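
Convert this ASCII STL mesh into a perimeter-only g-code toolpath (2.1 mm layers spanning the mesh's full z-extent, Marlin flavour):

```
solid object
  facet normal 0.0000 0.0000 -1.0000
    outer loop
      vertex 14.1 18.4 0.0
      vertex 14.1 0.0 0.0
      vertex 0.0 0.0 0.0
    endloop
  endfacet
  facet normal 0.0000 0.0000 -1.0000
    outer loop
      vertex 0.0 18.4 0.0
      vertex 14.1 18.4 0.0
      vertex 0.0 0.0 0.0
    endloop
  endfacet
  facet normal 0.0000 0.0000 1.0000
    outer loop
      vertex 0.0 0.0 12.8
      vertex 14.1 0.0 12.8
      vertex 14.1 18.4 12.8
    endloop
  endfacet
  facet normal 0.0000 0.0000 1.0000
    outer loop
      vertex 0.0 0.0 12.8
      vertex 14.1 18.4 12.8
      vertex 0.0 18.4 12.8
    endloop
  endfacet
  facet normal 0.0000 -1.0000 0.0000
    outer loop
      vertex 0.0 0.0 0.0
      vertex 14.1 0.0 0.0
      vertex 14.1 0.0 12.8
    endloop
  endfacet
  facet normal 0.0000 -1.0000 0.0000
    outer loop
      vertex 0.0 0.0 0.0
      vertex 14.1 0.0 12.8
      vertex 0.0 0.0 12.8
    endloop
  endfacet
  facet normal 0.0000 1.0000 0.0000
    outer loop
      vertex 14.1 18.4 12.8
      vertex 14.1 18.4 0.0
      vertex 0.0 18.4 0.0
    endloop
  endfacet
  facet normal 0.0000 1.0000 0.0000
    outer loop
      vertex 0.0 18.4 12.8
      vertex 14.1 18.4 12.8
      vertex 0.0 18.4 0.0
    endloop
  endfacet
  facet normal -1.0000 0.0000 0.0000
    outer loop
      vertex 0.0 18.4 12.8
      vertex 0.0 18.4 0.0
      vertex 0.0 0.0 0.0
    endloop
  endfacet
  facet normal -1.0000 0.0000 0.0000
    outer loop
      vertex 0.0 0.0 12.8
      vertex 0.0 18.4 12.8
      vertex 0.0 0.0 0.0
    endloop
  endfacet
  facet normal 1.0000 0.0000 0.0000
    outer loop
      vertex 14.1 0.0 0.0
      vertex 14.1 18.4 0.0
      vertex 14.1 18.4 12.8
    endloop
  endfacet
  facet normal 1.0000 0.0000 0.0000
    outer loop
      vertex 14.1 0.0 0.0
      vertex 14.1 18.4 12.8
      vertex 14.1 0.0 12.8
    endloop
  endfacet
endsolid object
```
; perimeter-only toolpath
G21 ; units = mm
G90 ; absolute positioning
G28 ; home
; layer 1
G0 Z2.1
G0 X0.0 Y0.0
G1 X14.1 Y0.0
G1 X14.1 Y18.4
G1 X0.0 Y18.4
G1 X0.0 Y0.0
; layer 2
G0 Z4.3
G0 X0.0 Y0.0
G1 X14.1 Y0.0
G1 X14.1 Y18.4
G1 X0.0 Y18.4
G1 X0.0 Y0.0
; layer 3
G0 Z6.4
G0 X0.0 Y0.0
G1 X14.1 Y0.0
G1 X14.1 Y18.4
G1 X0.0 Y18.4
G1 X0.0 Y0.0
; layer 4
G0 Z8.5
G0 X0.0 Y0.0
G1 X14.1 Y0.0
G1 X14.1 Y18.4
G1 X0.0 Y18.4
G1 X0.0 Y0.0
; layer 5
G0 Z10.7
G0 X0.0 Y0.0
G1 X14.1 Y0.0
G1 X14.1 Y18.4
G1 X0.0 Y18.4
G1 X0.0 Y0.0
; layer 6
G0 Z12.8
G0 X0.0 Y0.0
G1 X14.1 Y0.0
G1 X14.1 Y18.4
G1 X0.0 Y18.4
G1 X0.0 Y0.0
M2 ; end

The solid is a rectangular box, roughly 14.1 × 18.4 mm footprint and 12.8 mm tall. Slicing at Δz = 2.1 mm — 6 equal slices spanning the solid's height, so layer i sits at z = i·h/6 — gives 6 non-empty perimeters. Each is a 4-segment closed polygon; G0 lifts to the layer z and rapids to the start vertex, then G1 traces the edges.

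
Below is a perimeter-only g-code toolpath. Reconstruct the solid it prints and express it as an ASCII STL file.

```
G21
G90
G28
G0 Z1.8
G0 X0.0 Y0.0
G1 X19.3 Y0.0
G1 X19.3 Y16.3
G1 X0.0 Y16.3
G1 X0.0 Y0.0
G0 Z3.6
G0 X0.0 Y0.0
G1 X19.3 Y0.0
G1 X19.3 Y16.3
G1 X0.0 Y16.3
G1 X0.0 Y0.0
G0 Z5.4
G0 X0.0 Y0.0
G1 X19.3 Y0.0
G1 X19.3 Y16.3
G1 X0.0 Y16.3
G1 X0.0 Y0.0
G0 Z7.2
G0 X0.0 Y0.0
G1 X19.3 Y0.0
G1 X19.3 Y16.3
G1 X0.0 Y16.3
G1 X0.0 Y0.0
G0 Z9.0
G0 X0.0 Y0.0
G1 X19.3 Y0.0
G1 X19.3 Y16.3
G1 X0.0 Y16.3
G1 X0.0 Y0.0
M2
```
solid part
  facet normal 0.0000 0.0000 -1.0000
    outer loop
      vertex 19.3 16.3 0.0
      vertex 19.3 0.0 0.0
      vertex 0.0 0.0 0.0
    endloop
  endfacet
  facet normal 0.0000 0.0000 -1.0000
    outer loop
      vertex 0.0 16.3 0.0
      vertex 19.3 16.3 0.0
      vertex 0.0 0.0 0.0
    endloop
  endfacet
  facet normal 0.0000 0.0000 1.0000
    outer loop
      vertex 0.0 0.0 9.0
      vertex 19.3 0.0 9.0
      vertex 19.3 16.3 9.0
    endloop
  endfacet
  facet normal 0.0000 0.0000 1.0000
    outer loop
      vertex 0.0 0.0 9.0
      vertex 19.3 16.3 9.0
      vertex 0.0 16.3 9.0
    endloop
  endfacet
  facet normal 0.0000 -1.0000 0.0000
    outer loop
      vertex 0.0 0.0 0.0
      vertex 19.3 0.0 0.0
      vertex 19.3 0.0 9.0
    endloop
  endfacet
  facet normal 0.0000 -1.0000 0.0000
    outer loop
      vertex 0.0 0.0 0.0
      vertex 19.3 0.0 9.0
      vertex 0.0 0.0 9.0
    endloop
  endfacet
  facet normal 0.0000 1.0000 0.0000
    outer loop
      vertex 19.3 16.3 9.0
      vertex 19.3 16.3 0.0
      vertex 0.0 16.3 0.0
    endloop
  endfacet
  facet normal 0.0000 1.0000 0.0000
    outer loop
      vertex 0.0 16.3 9.0
      vertex 19.3 16.3 9.0
      vertex 0.0 16.3 0.0
    endloop
  endfacet
  facet normal -1.0000 0.0000 0.0000
    outer loop
      vertex 0.0 16.3 9.0
      vertex 0.0 16.3 0.0
      vertex 0.0 0.0 0.0
    endloop
  endfacet
  facet normal -1.0000 0.0000 0.0000
    outer loop
      vertex 0.0 0.0 9.0
      vertex 0.0 16.3 9.0
      vertex 0.0 0.0 0.0
    endloop
  endfacet
  facet normal 1.0000 0.0000 0.0000
    outer loop
      vertex 19.3 0.0 0.0
      vertex 19.3 16.3 0.0
      vertex 19.3 16.3 9.0
    endloop
  endfacet
  facet normal 1.0000 0.0000 0.0000
    outer loop
      vertex 19.3 0.0 0.0
      vertex 19.3 16.3 9.0
      vertex 19.3 0.0 9.0
    endloop
  endfacet
endsolid part

The G0 Z moves step by Δz≈1.8 mm. Every layer's G1 loop is the same polygon, so the solid is a straight extrusion of it from z=0 to z≈9. Closing with flat bottom and top caps and triangulating gives 12 facets — a rectangular box, roughly 19.3 × 16.3 mm footprint and 9 mm tall.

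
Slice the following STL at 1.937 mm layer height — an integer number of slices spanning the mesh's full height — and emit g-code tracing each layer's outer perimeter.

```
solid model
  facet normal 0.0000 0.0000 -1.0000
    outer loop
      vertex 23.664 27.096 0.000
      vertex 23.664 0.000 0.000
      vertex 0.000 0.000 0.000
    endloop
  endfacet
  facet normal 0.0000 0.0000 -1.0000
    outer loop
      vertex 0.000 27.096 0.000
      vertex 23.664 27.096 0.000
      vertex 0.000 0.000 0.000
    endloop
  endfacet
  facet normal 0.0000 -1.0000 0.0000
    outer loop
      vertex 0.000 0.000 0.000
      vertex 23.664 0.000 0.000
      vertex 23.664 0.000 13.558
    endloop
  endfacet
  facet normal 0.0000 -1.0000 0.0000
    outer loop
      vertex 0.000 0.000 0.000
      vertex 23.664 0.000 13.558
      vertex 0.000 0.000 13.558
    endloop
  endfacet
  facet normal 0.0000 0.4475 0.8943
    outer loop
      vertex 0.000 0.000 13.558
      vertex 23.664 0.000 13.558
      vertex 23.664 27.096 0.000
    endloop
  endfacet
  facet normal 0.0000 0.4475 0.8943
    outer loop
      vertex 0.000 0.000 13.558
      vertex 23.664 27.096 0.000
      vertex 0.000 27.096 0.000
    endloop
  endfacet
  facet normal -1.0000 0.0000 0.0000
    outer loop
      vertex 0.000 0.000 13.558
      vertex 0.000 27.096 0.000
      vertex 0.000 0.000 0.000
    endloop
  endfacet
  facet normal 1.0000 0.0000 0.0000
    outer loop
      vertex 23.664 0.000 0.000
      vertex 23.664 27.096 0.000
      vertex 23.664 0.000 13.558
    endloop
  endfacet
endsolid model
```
; perimeter-only toolpath
G21 ; units = mm
G90 ; absolute positioning
G28 ; home
; layer 1
G0 Z1.937
G0 X0.000 Y0.000
G1 X23.664 Y0.000
G1 X23.664 Y23.225
G1 X0.000 Y23.225
G1 X0.000 Y0.000
; layer 2
G0 Z3.874
G0 X0.000 Y0.000
G1 X23.664 Y0.000
G1 X23.664 Y19.354
G1 X0.000 Y19.354
G1 X0.000 Y0.000
; layer 3
G0 Z5.811
G0 X0.000 Y0.000
G1 X23.664 Y0.000
G1 X23.664 Y15.483
G1 X0.000 Y15.483
G1 X0.000 Y0.000
; layer 4
G0 Z7.747
G0 X0.000 Y0.000
G1 X23.664 Y0.000
G1 X23.664 Y11.613
G1 X0.000 Y11.613
G1 X0.000 Y0.000
; layer 5
G0 Z9.684
G0 X0.000 Y0.000
G1 X23.664 Y0.000
G1 X23.664 Y7.742
G1 X0.000 Y7.742
G1 X0.000 Y0.000
; layer 6
G0 Z11.621
G0 X0.000 Y0.000
G1 X23.664 Y0.000
G1 X23.664 Y3.871
G1 X0.000 Y3.871
G1 X0.000 Y0.000
M2 ; end

The solid is a wedge (ramp): 23.7 × 27.1 mm base, rising to 13.6 mm along the y=0 edge and sloping linearly to z=0 at y=27.1. Slicing at Δz = 1.937 mm — 7 equal slices spanning the solid's height, so layer i sits at z = i·h/7 — gives 6 non-empty perimeters. Each is a 4-segment closed polygon; G0 lifts to the layer z and rapids to the start vertex, then G1 traces the edges. The cross-section shrinks linearly with z (the slice at the apex is degenerate and omitted).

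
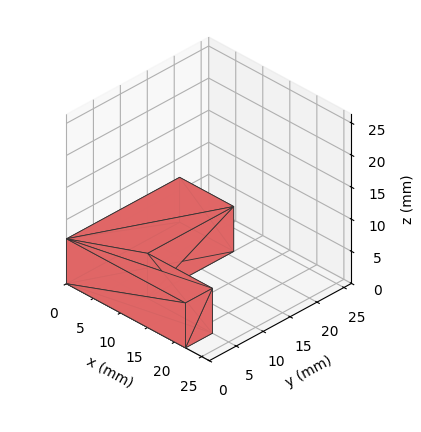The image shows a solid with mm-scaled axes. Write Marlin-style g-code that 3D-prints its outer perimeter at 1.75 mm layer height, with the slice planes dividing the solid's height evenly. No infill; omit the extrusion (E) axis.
Reading the render: the shape is an L-shaped prism: outer 22 × 21 mm, arm thicknesses ≈ 5 mm (horizontal) and 10 mm (vertical), extruded 7 mm in z (dimensions read to the nearest mm from the axis ticks). For the g-code, the solid's height is divided into equal slices at the stated Δz and each level perimeter traced with G1 moves after a G0 lift.

; perimeter-only toolpath
G21 ; units = mm
G90 ; absolute positioning
G28 ; home
; layer 1
G0 Z1.75
G0 X0.00 Y0.00
G1 X22.00 Y0.00
G1 X22.00 Y5.00
G1 X10.00 Y5.00
G1 X10.00 Y21.00
G1 X0.00 Y21.00
G1 X0.00 Y0.00
; layer 2
G0 Z3.50
G0 X0.00 Y0.00
G1 X22.00 Y0.00
G1 X22.00 Y5.00
G1 X10.00 Y5.00
G1 X10.00 Y21.00
G1 X0.00 Y21.00
G1 X0.00 Y0.00
; layer 3
G0 Z5.25
G0 X0.00 Y0.00
G1 X22.00 Y0.00
G1 X22.00 Y5.00
G1 X10.00 Y5.00
G1 X10.00 Y21.00
G1 X0.00 Y21.00
G1 X0.00 Y0.00
; layer 4
G0 Z7.00
G0 X0.00 Y0.00
G1 X22.00 Y0.00
G1 X22.00 Y5.00
G1 X10.00 Y5.00
G1 X10.00 Y21.00
G1 X0.00 Y21.00
G1 X0.00 Y0.00
M2 ; end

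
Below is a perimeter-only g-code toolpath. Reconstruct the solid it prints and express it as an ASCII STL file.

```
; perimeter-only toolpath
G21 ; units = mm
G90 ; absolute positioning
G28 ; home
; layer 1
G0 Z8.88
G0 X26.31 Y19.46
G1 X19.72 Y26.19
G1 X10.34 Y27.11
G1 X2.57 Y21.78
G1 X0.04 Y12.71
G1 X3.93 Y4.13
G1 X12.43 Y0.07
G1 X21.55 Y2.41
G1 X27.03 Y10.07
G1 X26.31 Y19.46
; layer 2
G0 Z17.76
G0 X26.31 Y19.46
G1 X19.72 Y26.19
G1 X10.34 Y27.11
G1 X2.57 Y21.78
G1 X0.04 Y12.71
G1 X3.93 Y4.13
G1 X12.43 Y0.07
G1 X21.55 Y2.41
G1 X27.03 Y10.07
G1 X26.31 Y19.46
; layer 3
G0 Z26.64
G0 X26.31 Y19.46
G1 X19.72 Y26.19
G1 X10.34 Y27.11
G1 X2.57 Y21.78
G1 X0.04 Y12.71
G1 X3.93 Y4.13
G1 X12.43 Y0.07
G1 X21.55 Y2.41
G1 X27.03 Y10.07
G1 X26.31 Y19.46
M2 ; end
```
solid part
  facet normal 0.0000 0.0000 -1.0000
    outer loop
      vertex 10.34 27.11 0.00
      vertex 19.72 26.19 0.00
      vertex 26.31 19.46 0.00
    endloop
  endfacet
  facet normal 0.0000 0.0000 -1.0000
    outer loop
      vertex 2.57 21.78 0.00
      vertex 10.34 27.11 0.00
      vertex 26.31 19.46 0.00
    endloop
  endfacet
  facet normal 0.0000 0.0000 -1.0000
    outer loop
      vertex 0.04 12.71 0.00
      vertex 2.57 21.78 0.00
      vertex 26.31 19.46 0.00
    endloop
  endfacet
  facet normal 0.0000 0.0000 -1.0000
    outer loop
      vertex 3.93 4.13 0.00
      vertex 0.04 12.71 0.00
      vertex 26.31 19.46 0.00
    endloop
  endfacet
  facet normal 0.0000 0.0000 -1.0000
    outer loop
      vertex 12.43 0.07 0.00
      vertex 3.93 4.13 0.00
      vertex 26.31 19.46 0.00
    endloop
  endfacet
  facet normal 0.0000 0.0000 -1.0000
    outer loop
      vertex 21.55 2.41 0.00
      vertex 12.43 0.07 0.00
      vertex 26.31 19.46 0.00
    endloop
  endfacet
  facet normal 0.0000 0.0000 -1.0000
    outer loop
      vertex 27.03 10.07 0.00
      vertex 21.55 2.41 0.00
      vertex 26.31 19.46 0.00
    endloop
  endfacet
  facet normal 0.0000 0.0000 1.0000
    outer loop
      vertex 26.31 19.46 26.64
      vertex 19.72 26.19 26.64
      vertex 10.34 27.11 26.64
    endloop
  endfacet
  facet normal 0.0000 0.0000 1.0000
    outer loop
      vertex 26.31 19.46 26.64
      vertex 10.34 27.11 26.64
      vertex 2.57 21.78 26.64
    endloop
  endfacet
  facet normal 0.0000 0.0000 1.0000
    outer loop
      vertex 26.31 19.46 26.64
      vertex 2.57 21.78 26.64
      vertex 0.04 12.71 26.64
    endloop
  endfacet
  facet normal 0.0000 0.0000 1.0000
    outer loop
      vertex 26.31 19.46 26.64
      vertex 0.04 12.71 26.64
      vertex 3.93 4.13 26.64
    endloop
  endfacet
  facet normal 0.0000 0.0000 1.0000
    outer loop
      vertex 26.31 19.46 26.64
      vertex 3.93 4.13 26.64
      vertex 12.43 0.07 26.64
    endloop
  endfacet
  facet normal 0.0000 0.0000 1.0000
    outer loop
      vertex 26.31 19.46 26.64
      vertex 12.43 0.07 26.64
      vertex 21.55 2.41 26.64
    endloop
  endfacet
  facet normal 0.0000 0.0000 1.0000
    outer loop
      vertex 26.31 19.46 26.64
      vertex 21.55 2.41 26.64
      vertex 27.03 10.07 26.64
    endloop
  endfacet
  facet normal 0.7145 0.6996 0.0000
    outer loop
      vertex 26.31 19.46 0.00
      vertex 19.72 26.19 0.00
      vertex 19.72 26.19 26.64
    endloop
  endfacet
  facet normal 0.7145 0.6996 0.0000
    outer loop
      vertex 26.31 19.46 0.00
      vertex 19.72 26.19 26.64
      vertex 26.31 19.46 26.64
    endloop
  endfacet
  facet normal 0.0976 0.9952 0.0000
    outer loop
      vertex 19.72 26.19 0.00
      vertex 10.34 27.11 0.00
      vertex 10.34 27.11 26.64
    endloop
  endfacet
  facet normal 0.0976 0.9952 0.0000
    outer loop
      vertex 19.72 26.19 0.00
      vertex 10.34 27.11 26.64
      vertex 19.72 26.19 26.64
    endloop
  endfacet
  facet normal -0.5657 0.8246 0.0000
    outer loop
      vertex 10.34 27.11 0.00
      vertex 2.57 21.78 0.00
      vertex 2.57 21.78 26.64
    endloop
  endfacet
  facet normal -0.5657 0.8246 0.0000
    outer loop
      vertex 10.34 27.11 0.00
      vertex 2.57 21.78 26.64
      vertex 10.34 27.11 26.64
    endloop
  endfacet
  facet normal -0.9632 0.2687 0.0000
    outer loop
      vertex 2.57 21.78 0.00
      vertex 0.04 12.71 0.00
      vertex 0.04 12.71 26.64
    endloop
  endfacet
  facet normal -0.9632 0.2687 0.0000
    outer loop
      vertex 2.57 21.78 0.00
      vertex 0.04 12.71 26.64
      vertex 2.57 21.78 26.64
    endloop
  endfacet
  facet normal -0.9108 -0.4129 0.0000
    outer loop
      vertex 0.04 12.71 0.00
      vertex 3.93 4.13 0.00
      vertex 3.93 4.13 26.64
    endloop
  endfacet
  facet normal -0.9108 -0.4129 0.0000
    outer loop
      vertex 0.04 12.71 0.00
      vertex 3.93 4.13 26.64
      vertex 0.04 12.71 26.64
    endloop
  endfacet
  facet normal -0.4310 -0.9023 0.0000
    outer loop
      vertex 3.93 4.13 0.00
      vertex 12.43 0.07 0.00
      vertex 12.43 0.07 26.64
    endloop
  endfacet
  facet normal -0.4310 -0.9023 0.0000
    outer loop
      vertex 3.93 4.13 0.00
      vertex 12.43 0.07 26.64
      vertex 3.93 4.13 26.64
    endloop
  endfacet
  facet normal 0.2485 -0.9686 0.0000
    outer loop
      vertex 12.43 0.07 0.00
      vertex 21.55 2.41 0.00
      vertex 21.55 2.41 26.64
    endloop
  endfacet
  facet normal 0.2485 -0.9686 0.0000
    outer loop
      vertex 12.43 0.07 0.00
      vertex 21.55 2.41 26.64
      vertex 12.43 0.07 26.64
    endloop
  endfacet
  facet normal 0.8133 -0.5818 0.0000
    outer loop
      vertex 21.55 2.41 0.00
      vertex 27.03 10.07 0.00
      vertex 27.03 10.07 26.64
    endloop
  endfacet
  facet normal 0.8133 -0.5818 0.0000
    outer loop
      vertex 21.55 2.41 0.00
      vertex 27.03 10.07 26.64
      vertex 21.55 2.41 26.64
    endloop
  endfacet
  facet normal 0.9971 0.0765 0.0000
    outer loop
      vertex 27.03 10.07 0.00
      vertex 26.31 19.46 0.00
      vertex 26.31 19.46 26.64
    endloop
  endfacet
  facet normal 0.9971 0.0765 0.0000
    outer loop
      vertex 27.03 10.07 0.00
      vertex 26.31 19.46 26.64
      vertex 27.03 10.07 26.64
    endloop
  endfacet
endsolid part

The G0 Z moves step by Δz≈8.88 mm. Every layer's G1 loop is the same polygon, so the solid is a straight extrusion of it from z=0 to z≈26.6. Closing with flat bottom and top caps and triangulating gives 32 facets — a regular 9-sided prism (a cylinder approximated with 9 flat sides), circumscribed radius ≈ 13.8 mm, height ≈ 26.6 mm.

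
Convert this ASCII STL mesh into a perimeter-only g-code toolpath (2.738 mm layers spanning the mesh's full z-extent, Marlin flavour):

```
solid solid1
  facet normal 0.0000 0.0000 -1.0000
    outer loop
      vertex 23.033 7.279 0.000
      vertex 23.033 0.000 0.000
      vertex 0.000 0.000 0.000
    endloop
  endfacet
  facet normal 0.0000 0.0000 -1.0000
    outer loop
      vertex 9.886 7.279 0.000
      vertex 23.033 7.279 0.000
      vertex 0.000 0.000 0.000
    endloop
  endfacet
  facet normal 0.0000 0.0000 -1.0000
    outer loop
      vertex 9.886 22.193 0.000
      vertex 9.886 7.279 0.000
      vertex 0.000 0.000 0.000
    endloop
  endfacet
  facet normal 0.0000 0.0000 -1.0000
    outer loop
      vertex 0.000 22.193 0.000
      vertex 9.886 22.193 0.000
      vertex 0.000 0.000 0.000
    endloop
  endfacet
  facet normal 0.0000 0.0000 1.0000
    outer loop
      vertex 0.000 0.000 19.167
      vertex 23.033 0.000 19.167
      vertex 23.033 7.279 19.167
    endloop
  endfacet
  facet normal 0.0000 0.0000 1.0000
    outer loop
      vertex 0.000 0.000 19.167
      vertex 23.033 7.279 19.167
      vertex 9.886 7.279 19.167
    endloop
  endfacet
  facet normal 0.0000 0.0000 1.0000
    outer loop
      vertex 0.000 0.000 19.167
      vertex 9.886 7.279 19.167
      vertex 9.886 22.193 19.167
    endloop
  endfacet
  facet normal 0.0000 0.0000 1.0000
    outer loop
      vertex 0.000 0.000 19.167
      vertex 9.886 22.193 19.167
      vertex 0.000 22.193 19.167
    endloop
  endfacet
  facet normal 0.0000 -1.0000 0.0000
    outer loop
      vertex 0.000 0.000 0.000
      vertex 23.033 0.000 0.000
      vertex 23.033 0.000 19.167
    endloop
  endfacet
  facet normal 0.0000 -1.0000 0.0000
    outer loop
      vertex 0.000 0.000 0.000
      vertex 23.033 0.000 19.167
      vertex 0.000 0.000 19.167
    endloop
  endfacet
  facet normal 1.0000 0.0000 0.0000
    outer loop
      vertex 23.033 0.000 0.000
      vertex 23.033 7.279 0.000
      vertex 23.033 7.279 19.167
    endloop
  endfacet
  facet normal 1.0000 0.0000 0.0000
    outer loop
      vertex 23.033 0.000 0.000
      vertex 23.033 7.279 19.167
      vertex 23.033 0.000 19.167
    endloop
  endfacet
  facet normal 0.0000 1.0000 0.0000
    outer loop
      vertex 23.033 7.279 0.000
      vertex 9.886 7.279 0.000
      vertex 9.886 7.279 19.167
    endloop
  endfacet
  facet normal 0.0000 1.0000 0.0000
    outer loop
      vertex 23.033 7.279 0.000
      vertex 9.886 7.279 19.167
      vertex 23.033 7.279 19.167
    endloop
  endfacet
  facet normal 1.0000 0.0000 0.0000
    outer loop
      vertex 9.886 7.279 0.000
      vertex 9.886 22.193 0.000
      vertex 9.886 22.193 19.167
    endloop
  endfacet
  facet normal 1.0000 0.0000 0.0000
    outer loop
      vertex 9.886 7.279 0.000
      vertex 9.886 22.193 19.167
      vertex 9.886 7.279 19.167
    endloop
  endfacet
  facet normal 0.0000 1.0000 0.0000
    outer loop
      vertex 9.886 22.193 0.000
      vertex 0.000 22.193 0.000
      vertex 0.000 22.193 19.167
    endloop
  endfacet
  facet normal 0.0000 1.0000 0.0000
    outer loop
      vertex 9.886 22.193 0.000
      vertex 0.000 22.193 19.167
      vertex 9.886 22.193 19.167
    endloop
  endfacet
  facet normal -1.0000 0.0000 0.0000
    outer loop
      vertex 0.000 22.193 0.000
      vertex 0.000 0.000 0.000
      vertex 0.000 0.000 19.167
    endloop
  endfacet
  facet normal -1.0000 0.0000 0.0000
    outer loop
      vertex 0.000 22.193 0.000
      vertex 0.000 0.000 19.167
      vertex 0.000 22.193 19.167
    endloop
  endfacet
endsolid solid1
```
; perimeter-only toolpath
G21 ; units = mm
G90 ; absolute positioning
G28 ; home
; layer 1
G0 Z2.738
G0 X0.000 Y0.000
G1 X23.033 Y0.000
G1 X23.033 Y7.279
G1 X9.886 Y7.279
G1 X9.886 Y22.193
G1 X0.000 Y22.193
G1 X0.000 Y0.000
; layer 2
G0 Z5.476
G0 X0.000 Y0.000
G1 X23.033 Y0.000
G1 X23.033 Y7.279
G1 X9.886 Y7.279
G1 X9.886 Y22.193
G1 X0.000 Y22.193
G1 X0.000 Y0.000
; layer 3
G0 Z8.214
G0 X0.000 Y0.000
G1 X23.033 Y0.000
G1 X23.033 Y7.279
G1 X9.886 Y7.279
G1 X9.886 Y22.193
G1 X0.000 Y22.193
G1 X0.000 Y0.000
; layer 4
G0 Z10.953
G0 X0.000 Y0.000
G1 X23.033 Y0.000
G1 X23.033 Y7.279
G1 X9.886 Y7.279
G1 X9.886 Y22.193
G1 X0.000 Y22.193
G1 X0.000 Y0.000
; layer 5
G0 Z13.691
G0 X0.000 Y0.000
G1 X23.033 Y0.000
G1 X23.033 Y7.279
G1 X9.886 Y7.279
G1 X9.886 Y22.193
G1 X0.000 Y22.193
G1 X0.000 Y0.000
; layer 6
G0 Z16.429
G0 X0.000 Y0.000
G1 X23.033 Y0.000
G1 X23.033 Y7.279
G1 X9.886 Y7.279
G1 X9.886 Y22.193
G1 X0.000 Y22.193
G1 X0.000 Y0.000
; layer 7
G0 Z19.167
G0 X0.000 Y0.000
G1 X23.033 Y0.000
G1 X23.033 Y7.279
G1 X9.886 Y7.279
G1 X9.886 Y22.193
G1 X0.000 Y22.193
G1 X0.000 Y0.000
M2 ; end

The solid is an L-shaped prism: outer 23 × 22.2 mm, arm thicknesses ≈ 7.28 mm (horizontal) and 9.89 mm (vertical), extruded 19.2 mm in z. Slicing at Δz = 2.738 mm — 7 equal slices spanning the solid's height, so layer i sits at z = i·h/7 — gives 7 non-empty perimeters. Each is a 6-segment closed polygon; G0 lifts to the layer z and rapids to the start vertex, then G1 traces the edges.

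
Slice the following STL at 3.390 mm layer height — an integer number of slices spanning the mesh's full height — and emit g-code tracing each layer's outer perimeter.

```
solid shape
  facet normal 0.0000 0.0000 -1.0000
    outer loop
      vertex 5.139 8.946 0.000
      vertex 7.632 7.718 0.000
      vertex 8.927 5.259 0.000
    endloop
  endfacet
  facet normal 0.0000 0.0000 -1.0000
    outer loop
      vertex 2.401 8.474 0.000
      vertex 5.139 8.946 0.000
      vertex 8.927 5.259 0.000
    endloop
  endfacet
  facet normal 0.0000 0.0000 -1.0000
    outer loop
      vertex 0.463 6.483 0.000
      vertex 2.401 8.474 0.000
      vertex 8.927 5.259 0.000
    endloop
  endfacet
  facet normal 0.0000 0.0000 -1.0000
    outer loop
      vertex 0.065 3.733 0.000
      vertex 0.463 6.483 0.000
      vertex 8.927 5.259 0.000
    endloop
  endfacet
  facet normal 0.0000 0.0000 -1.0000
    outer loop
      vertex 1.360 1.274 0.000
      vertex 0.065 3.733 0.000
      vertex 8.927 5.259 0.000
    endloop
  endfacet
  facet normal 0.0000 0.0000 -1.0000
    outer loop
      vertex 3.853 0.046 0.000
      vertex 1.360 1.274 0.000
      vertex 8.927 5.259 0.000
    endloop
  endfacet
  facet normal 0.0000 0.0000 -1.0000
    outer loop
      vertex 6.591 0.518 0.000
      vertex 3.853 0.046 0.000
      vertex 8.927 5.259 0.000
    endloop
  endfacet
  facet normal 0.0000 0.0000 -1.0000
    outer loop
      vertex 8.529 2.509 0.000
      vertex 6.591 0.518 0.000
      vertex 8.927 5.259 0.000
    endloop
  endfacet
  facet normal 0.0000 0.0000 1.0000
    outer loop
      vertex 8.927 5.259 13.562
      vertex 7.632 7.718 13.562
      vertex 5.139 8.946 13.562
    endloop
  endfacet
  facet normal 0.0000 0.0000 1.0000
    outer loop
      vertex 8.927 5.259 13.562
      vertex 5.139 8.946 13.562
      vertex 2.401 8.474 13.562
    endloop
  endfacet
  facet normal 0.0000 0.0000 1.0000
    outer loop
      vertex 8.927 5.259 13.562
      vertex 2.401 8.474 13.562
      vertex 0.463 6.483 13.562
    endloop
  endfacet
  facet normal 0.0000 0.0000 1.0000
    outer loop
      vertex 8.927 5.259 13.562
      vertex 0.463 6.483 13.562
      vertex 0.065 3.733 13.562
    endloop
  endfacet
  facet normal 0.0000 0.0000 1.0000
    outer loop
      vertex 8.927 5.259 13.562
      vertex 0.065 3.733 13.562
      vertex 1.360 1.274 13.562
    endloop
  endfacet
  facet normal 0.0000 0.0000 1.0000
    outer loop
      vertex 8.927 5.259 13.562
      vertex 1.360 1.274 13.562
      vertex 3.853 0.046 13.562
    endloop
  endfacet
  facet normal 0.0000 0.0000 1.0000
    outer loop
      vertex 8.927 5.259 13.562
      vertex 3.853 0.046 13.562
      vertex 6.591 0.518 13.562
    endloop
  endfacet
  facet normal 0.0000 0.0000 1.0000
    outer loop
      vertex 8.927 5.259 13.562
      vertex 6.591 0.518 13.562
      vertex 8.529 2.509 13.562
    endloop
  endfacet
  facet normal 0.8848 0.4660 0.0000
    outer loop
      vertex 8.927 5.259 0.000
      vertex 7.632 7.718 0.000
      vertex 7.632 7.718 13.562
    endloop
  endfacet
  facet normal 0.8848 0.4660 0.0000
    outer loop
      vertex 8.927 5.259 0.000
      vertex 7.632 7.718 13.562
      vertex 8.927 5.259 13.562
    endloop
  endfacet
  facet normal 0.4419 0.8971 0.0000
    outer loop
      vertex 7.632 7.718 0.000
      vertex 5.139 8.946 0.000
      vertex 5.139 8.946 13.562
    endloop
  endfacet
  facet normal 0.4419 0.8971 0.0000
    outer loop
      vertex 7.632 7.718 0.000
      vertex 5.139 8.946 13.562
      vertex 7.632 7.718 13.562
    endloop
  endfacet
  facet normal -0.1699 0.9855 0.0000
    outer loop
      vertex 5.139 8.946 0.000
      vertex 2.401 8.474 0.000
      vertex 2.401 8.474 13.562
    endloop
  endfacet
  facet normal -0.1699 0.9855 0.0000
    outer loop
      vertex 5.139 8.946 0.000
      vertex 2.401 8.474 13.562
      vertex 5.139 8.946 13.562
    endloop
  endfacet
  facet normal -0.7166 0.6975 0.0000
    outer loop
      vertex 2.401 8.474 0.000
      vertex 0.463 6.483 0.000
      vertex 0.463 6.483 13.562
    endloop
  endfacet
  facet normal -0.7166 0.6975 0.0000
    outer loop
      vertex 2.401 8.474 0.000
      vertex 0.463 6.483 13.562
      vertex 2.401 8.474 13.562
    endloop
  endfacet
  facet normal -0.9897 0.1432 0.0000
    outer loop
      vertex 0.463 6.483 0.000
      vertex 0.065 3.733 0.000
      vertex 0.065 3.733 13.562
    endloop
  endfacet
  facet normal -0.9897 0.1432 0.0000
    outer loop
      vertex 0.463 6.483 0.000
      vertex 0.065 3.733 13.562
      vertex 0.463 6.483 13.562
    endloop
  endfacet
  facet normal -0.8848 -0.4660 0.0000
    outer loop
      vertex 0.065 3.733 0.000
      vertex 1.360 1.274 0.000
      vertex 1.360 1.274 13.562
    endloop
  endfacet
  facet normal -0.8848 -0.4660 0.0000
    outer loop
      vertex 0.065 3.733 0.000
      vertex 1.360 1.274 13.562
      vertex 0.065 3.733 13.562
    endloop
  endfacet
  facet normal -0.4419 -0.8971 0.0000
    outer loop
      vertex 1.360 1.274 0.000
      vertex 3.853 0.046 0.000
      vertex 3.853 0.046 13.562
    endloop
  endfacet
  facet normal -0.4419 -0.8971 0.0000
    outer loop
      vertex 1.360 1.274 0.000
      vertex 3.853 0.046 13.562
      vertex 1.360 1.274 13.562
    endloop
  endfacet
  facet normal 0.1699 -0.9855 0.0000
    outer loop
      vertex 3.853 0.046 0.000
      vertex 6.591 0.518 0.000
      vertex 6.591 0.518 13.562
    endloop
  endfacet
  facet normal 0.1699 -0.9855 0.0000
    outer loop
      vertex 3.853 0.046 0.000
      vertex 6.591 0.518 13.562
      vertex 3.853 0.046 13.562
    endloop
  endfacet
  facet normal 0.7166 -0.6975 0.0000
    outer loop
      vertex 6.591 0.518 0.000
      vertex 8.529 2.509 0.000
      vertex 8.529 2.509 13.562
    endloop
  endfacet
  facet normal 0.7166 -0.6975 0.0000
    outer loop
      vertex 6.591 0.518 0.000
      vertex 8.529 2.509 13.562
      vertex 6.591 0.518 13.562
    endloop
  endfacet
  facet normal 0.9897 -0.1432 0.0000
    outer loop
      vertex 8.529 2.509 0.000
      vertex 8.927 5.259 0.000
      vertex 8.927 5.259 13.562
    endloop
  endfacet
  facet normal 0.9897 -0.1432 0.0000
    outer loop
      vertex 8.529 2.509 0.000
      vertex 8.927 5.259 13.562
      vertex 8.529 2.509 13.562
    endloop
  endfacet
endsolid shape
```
; perimeter-only toolpath
G21 ; units = mm
G90 ; absolute positioning
G28 ; home
; layer 1
G0 Z3.390
G0 X8.927 Y5.259
G1 X7.632 Y7.718
G1 X5.139 Y8.946
G1 X2.401 Y8.474
G1 X0.463 Y6.483
G1 X0.065 Y3.733
G1 X1.360 Y1.274
G1 X3.853 Y0.046
G1 X6.591 Y0.518
G1 X8.529 Y2.509
G1 X8.927 Y5.259
; layer 2
G0 Z6.781
G0 X8.927 Y5.259
G1 X7.632 Y7.718
G1 X5.139 Y8.946
G1 X2.401 Y8.474
G1 X0.463 Y6.483
G1 X0.065 Y3.733
G1 X1.360 Y1.274
G1 X3.853 Y0.046
G1 X6.591 Y0.518
G1 X8.529 Y2.509
G1 X8.927 Y5.259
; layer 3
G0 Z10.171
G0 X8.927 Y5.259
G1 X7.632 Y7.718
G1 X5.139 Y8.946
G1 X2.401 Y8.474
G1 X0.463 Y6.483
G1 X0.065 Y3.733
G1 X1.360 Y1.274
G1 X3.853 Y0.046
G1 X6.591 Y0.518
G1 X8.529 Y2.509
G1 X8.927 Y5.259
; layer 4
G0 Z13.562
G0 X8.927 Y5.259
G1 X7.632 Y7.718
G1 X5.139 Y8.946
G1 X2.401 Y8.474
G1 X0.463 Y6.483
G1 X0.065 Y3.733
G1 X1.360 Y1.274
G1 X3.853 Y0.046
G1 X6.591 Y0.518
G1 X8.529 Y2.509
G1 X8.927 Y5.259
M2 ; end

The solid is a regular 10-sided prism (a cylinder approximated with 10 flat sides), circumscribed radius ≈ 4.5 mm, height ≈ 13.6 mm. Slicing at Δz = 3.390 mm — 4 equal slices spanning the solid's height, so layer i sits at z = i·h/4 — gives 4 non-empty perimeters. Each is a 10-segment closed polygon; G0 lifts to the layer z and rapids to the start vertex, then G1 traces the edges.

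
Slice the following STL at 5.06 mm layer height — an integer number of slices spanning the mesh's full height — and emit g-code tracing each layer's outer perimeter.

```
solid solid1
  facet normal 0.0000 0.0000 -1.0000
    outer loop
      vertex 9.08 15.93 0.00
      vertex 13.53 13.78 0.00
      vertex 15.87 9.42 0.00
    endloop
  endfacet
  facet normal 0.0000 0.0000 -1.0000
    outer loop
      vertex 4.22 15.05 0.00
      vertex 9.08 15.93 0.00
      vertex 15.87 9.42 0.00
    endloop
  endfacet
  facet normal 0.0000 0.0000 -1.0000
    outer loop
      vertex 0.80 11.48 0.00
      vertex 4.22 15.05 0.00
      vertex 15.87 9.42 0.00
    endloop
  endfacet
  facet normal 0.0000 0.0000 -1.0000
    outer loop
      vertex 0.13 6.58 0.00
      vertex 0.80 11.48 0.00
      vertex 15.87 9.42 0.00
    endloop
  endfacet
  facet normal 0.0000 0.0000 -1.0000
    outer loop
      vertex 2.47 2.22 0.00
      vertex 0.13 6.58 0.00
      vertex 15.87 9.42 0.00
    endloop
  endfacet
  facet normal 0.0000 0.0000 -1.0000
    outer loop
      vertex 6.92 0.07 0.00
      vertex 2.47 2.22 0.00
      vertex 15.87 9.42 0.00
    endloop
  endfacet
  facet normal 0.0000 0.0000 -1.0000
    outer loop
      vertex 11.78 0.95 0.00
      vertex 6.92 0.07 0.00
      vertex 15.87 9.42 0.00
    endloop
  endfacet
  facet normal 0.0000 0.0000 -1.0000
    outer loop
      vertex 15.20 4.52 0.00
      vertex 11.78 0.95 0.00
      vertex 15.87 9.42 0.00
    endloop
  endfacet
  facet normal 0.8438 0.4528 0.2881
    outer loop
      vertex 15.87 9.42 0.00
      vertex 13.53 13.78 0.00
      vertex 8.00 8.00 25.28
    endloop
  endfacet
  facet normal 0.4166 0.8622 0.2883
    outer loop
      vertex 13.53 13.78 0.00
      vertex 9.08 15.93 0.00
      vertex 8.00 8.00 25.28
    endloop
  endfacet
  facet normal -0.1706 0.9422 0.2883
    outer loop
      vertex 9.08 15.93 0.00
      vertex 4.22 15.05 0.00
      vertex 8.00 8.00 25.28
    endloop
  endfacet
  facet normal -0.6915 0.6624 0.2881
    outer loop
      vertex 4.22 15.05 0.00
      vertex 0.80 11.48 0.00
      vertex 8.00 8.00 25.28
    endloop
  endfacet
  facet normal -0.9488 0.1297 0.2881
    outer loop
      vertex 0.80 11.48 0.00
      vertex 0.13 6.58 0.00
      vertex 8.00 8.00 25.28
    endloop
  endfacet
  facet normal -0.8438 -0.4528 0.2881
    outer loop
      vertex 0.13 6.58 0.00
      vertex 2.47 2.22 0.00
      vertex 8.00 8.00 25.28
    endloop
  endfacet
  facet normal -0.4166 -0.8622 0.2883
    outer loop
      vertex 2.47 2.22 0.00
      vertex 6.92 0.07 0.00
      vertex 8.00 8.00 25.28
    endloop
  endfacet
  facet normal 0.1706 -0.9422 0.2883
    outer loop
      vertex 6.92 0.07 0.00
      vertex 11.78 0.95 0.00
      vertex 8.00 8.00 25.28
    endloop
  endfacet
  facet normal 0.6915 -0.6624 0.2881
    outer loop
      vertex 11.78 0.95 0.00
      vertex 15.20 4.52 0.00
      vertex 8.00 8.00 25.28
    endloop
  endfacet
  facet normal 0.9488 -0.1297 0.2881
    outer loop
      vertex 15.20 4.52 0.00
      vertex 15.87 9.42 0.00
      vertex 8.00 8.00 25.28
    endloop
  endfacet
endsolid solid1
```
; perimeter-only toolpath
G21 ; units = mm
G90 ; absolute positioning
G28 ; home
; layer 1
G0 Z5.06
G0 X14.30 Y9.14
G1 X12.42 Y12.62
G1 X8.86 Y14.34
G1 X4.98 Y13.64
G1 X2.24 Y10.78
G1 X1.70 Y6.86
G1 X3.58 Y3.38
G1 X7.14 Y1.66
G1 X11.02 Y2.36
G1 X13.76 Y5.22
G1 X14.30 Y9.14
; layer 2
G0 Z10.11
G0 X12.72 Y8.85
G1 X11.32 Y11.47
G1 X8.65 Y12.76
G1 X5.73 Y12.23
G1 X3.68 Y10.09
G1 X3.28 Y7.15
G1 X4.68 Y4.53
G1 X7.35 Y3.24
G1 X10.27 Y3.77
G1 X12.32 Y5.91
G1 X12.72 Y8.85
; layer 3
G0 Z15.17
G0 X11.15 Y8.57
G1 X10.21 Y10.31
G1 X8.43 Y11.17
G1 X6.49 Y10.82
G1 X5.12 Y9.39
G1 X4.85 Y7.43
G1 X5.79 Y5.69
G1 X7.57 Y4.83
G1 X9.51 Y5.18
G1 X10.88 Y6.61
G1 X11.15 Y8.57
; layer 4
G0 Z20.22
G0 X9.57 Y8.28
G1 X9.11 Y9.16
G1 X8.22 Y9.59
G1 X7.24 Y9.41
G1 X6.56 Y8.70
G1 X6.43 Y7.72
G1 X6.89 Y6.84
G1 X7.78 Y6.41
G1 X8.76 Y6.59
G1 X9.44 Y7.30
G1 X9.57 Y8.28
M2 ; end

The solid is a regular 10-sided pyramid, base circumscribed radius ≈ 8 mm, apex at z ≈ 25.3 mm. Slicing at Δz = 5.06 mm — 5 equal slices spanning the solid's height, so layer i sits at z = i·h/5 — gives 4 non-empty perimeters. Each is a 10-segment closed polygon; G0 lifts to the layer z and rapids to the start vertex, then G1 traces the edges. The cross-section shrinks linearly with z (the slice at the apex is degenerate and omitted).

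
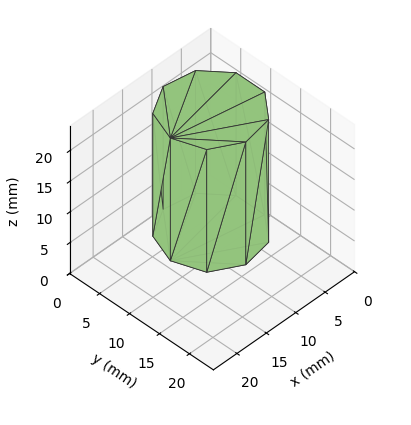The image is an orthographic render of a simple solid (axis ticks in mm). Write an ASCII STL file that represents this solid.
Reading the render: the shape is a regular 9-sided prism (a cylinder approximated with 9 flat sides), circumscribed radius ≈ 7 mm, height ≈ 20 mm (dimensions read to the nearest mm from the axis ticks). For the STL, each face is triangulated and given an outward normal.

solid part
  facet normal 0.0000 0.0000 -1.0000
    outer loop
      vertex 8.2 13.9 0.0
      vertex 12.4 11.5 0.0
      vertex 14.0 7.0 0.0
    endloop
  endfacet
  facet normal 0.0000 0.0000 -1.0000
    outer loop
      vertex 3.5 13.1 0.0
      vertex 8.2 13.9 0.0
      vertex 14.0 7.0 0.0
    endloop
  endfacet
  facet normal 0.0000 0.0000 -1.0000
    outer loop
      vertex 0.4 9.4 0.0
      vertex 3.5 13.1 0.0
      vertex 14.0 7.0 0.0
    endloop
  endfacet
  facet normal 0.0000 0.0000 -1.0000
    outer loop
      vertex 0.4 4.6 0.0
      vertex 0.4 9.4 0.0
      vertex 14.0 7.0 0.0
    endloop
  endfacet
  facet normal 0.0000 0.0000 -1.0000
    outer loop
      vertex 3.5 0.9 0.0
      vertex 0.4 4.6 0.0
      vertex 14.0 7.0 0.0
    endloop
  endfacet
  facet normal 0.0000 0.0000 -1.0000
    outer loop
      vertex 8.2 0.1 0.0
      vertex 3.5 0.9 0.0
      vertex 14.0 7.0 0.0
    endloop
  endfacet
  facet normal 0.0000 0.0000 -1.0000
    outer loop
      vertex 12.4 2.5 0.0
      vertex 8.2 0.1 0.0
      vertex 14.0 7.0 0.0
    endloop
  endfacet
  facet normal 0.0000 0.0000 1.0000
    outer loop
      vertex 14.0 7.0 20.0
      vertex 12.4 11.5 20.0
      vertex 8.2 13.9 20.0
    endloop
  endfacet
  facet normal 0.0000 0.0000 1.0000
    outer loop
      vertex 14.0 7.0 20.0
      vertex 8.2 13.9 20.0
      vertex 3.5 13.1 20.0
    endloop
  endfacet
  facet normal 0.0000 0.0000 1.0000
    outer loop
      vertex 14.0 7.0 20.0
      vertex 3.5 13.1 20.0
      vertex 0.4 9.4 20.0
    endloop
  endfacet
  facet normal 0.0000 0.0000 1.0000
    outer loop
      vertex 14.0 7.0 20.0
      vertex 0.4 9.4 20.0
      vertex 0.4 4.6 20.0
    endloop
  endfacet
  facet normal 0.0000 0.0000 1.0000
    outer loop
      vertex 14.0 7.0 20.0
      vertex 0.4 4.6 20.0
      vertex 3.5 0.9 20.0
    endloop
  endfacet
  facet normal 0.0000 0.0000 1.0000
    outer loop
      vertex 14.0 7.0 20.0
      vertex 3.5 0.9 20.0
      vertex 8.2 0.1 20.0
    endloop
  endfacet
  facet normal 0.0000 0.0000 1.0000
    outer loop
      vertex 14.0 7.0 20.0
      vertex 8.2 0.1 20.0
      vertex 12.4 2.5 20.0
    endloop
  endfacet
  facet normal 0.9422 0.3350 0.0000
    outer loop
      vertex 14.0 7.0 0.0
      vertex 12.4 11.5 0.0
      vertex 12.4 11.5 20.0
    endloop
  endfacet
  facet normal 0.9422 0.3350 0.0000
    outer loop
      vertex 14.0 7.0 0.0
      vertex 12.4 11.5 20.0
      vertex 14.0 7.0 20.0
    endloop
  endfacet
  facet normal 0.4961 0.8682 0.0000
    outer loop
      vertex 12.4 11.5 0.0
      vertex 8.2 13.9 0.0
      vertex 8.2 13.9 20.0
    endloop
  endfacet
  facet normal 0.4961 0.8682 0.0000
    outer loop
      vertex 12.4 11.5 0.0
      vertex 8.2 13.9 20.0
      vertex 12.4 11.5 20.0
    endloop
  endfacet
  facet normal -0.1678 0.9858 0.0000
    outer loop
      vertex 8.2 13.9 0.0
      vertex 3.5 13.1 0.0
      vertex 3.5 13.1 20.0
    endloop
  endfacet
  facet normal -0.1678 0.9858 0.0000
    outer loop
      vertex 8.2 13.9 0.0
      vertex 3.5 13.1 20.0
      vertex 8.2 13.9 20.0
    endloop
  endfacet
  facet normal -0.7665 0.6422 0.0000
    outer loop
      vertex 3.5 13.1 0.0
      vertex 0.4 9.4 0.0
      vertex 0.4 9.4 20.0
    endloop
  endfacet
  facet normal -0.7665 0.6422 0.0000
    outer loop
      vertex 3.5 13.1 0.0
      vertex 0.4 9.4 20.0
      vertex 3.5 13.1 20.0
    endloop
  endfacet
  facet normal -1.0000 0.0000 0.0000
    outer loop
      vertex 0.4 9.4 0.0
      vertex 0.4 4.6 0.0
      vertex 0.4 4.6 20.0
    endloop
  endfacet
  facet normal -1.0000 0.0000 0.0000
    outer loop
      vertex 0.4 9.4 0.0
      vertex 0.4 4.6 20.0
      vertex 0.4 9.4 20.0
    endloop
  endfacet
  facet normal -0.7665 -0.6422 0.0000
    outer loop
      vertex 0.4 4.6 0.0
      vertex 3.5 0.9 0.0
      vertex 3.5 0.9 20.0
    endloop
  endfacet
  facet normal -0.7665 -0.6422 0.0000
    outer loop
      vertex 0.4 4.6 0.0
      vertex 3.5 0.9 20.0
      vertex 0.4 4.6 20.0
    endloop
  endfacet
  facet normal -0.1678 -0.9858 0.0000
    outer loop
      vertex 3.5 0.9 0.0
      vertex 8.2 0.1 0.0
      vertex 8.2 0.1 20.0
    endloop
  endfacet
  facet normal -0.1678 -0.9858 0.0000
    outer loop
      vertex 3.5 0.9 0.0
      vertex 8.2 0.1 20.0
      vertex 3.5 0.9 20.0
    endloop
  endfacet
  facet normal 0.4961 -0.8682 0.0000
    outer loop
      vertex 8.2 0.1 0.0
      vertex 12.4 2.5 0.0
      vertex 12.4 2.5 20.0
    endloop
  endfacet
  facet normal 0.4961 -0.8682 0.0000
    outer loop
      vertex 8.2 0.1 0.0
      vertex 12.4 2.5 20.0
      vertex 8.2 0.1 20.0
    endloop
  endfacet
  facet normal 0.9422 -0.3350 0.0000
    outer loop
      vertex 12.4 2.5 0.0
      vertex 14.0 7.0 0.0
      vertex 14.0 7.0 20.0
    endloop
  endfacet
  facet normal 0.9422 -0.3350 0.0000
    outer loop
      vertex 12.4 2.5 0.0
      vertex 14.0 7.0 20.0
      vertex 12.4 2.5 20.0
    endloop
  endfacet
endsolid part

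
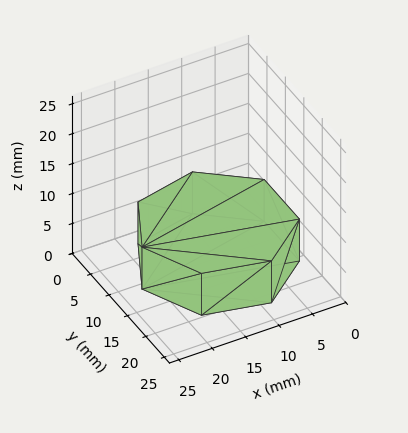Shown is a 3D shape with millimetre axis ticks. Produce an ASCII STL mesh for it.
Reading the render: the shape is a regular 7-sided prism (a cylinder approximated with 7 flat sides), circumscribed radius ≈ 11 mm, height ≈ 7 mm (dimensions read to the nearest mm from the axis ticks). For the STL, each face is triangulated and given an outward normal.

solid part
  facet normal 0.0000 0.0000 -1.0000
    outer loop
      vertex 8.552 21.724 0.000
      vertex 17.858 19.600 0.000
      vertex 22.000 11.000 0.000
    endloop
  endfacet
  facet normal 0.0000 0.0000 -1.0000
    outer loop
      vertex 1.089 15.773 0.000
      vertex 8.552 21.724 0.000
      vertex 22.000 11.000 0.000
    endloop
  endfacet
  facet normal 0.0000 0.0000 -1.0000
    outer loop
      vertex 1.089 6.227 0.000
      vertex 1.089 15.773 0.000
      vertex 22.000 11.000 0.000
    endloop
  endfacet
  facet normal 0.0000 0.0000 -1.0000
    outer loop
      vertex 8.552 0.276 0.000
      vertex 1.089 6.227 0.000
      vertex 22.000 11.000 0.000
    endloop
  endfacet
  facet normal 0.0000 0.0000 -1.0000
    outer loop
      vertex 17.858 2.400 0.000
      vertex 8.552 0.276 0.000
      vertex 22.000 11.000 0.000
    endloop
  endfacet
  facet normal 0.0000 0.0000 1.0000
    outer loop
      vertex 22.000 11.000 7.000
      vertex 17.858 19.600 7.000
      vertex 8.552 21.724 7.000
    endloop
  endfacet
  facet normal 0.0000 0.0000 1.0000
    outer loop
      vertex 22.000 11.000 7.000
      vertex 8.552 21.724 7.000
      vertex 1.089 15.773 7.000
    endloop
  endfacet
  facet normal 0.0000 0.0000 1.0000
    outer loop
      vertex 22.000 11.000 7.000
      vertex 1.089 15.773 7.000
      vertex 1.089 6.227 7.000
    endloop
  endfacet
  facet normal 0.0000 0.0000 1.0000
    outer loop
      vertex 22.000 11.000 7.000
      vertex 1.089 6.227 7.000
      vertex 8.552 0.276 7.000
    endloop
  endfacet
  facet normal 0.0000 0.0000 1.0000
    outer loop
      vertex 22.000 11.000 7.000
      vertex 8.552 0.276 7.000
      vertex 17.858 2.400 7.000
    endloop
  endfacet
  facet normal 0.9010 0.4339 0.0000
    outer loop
      vertex 22.000 11.000 0.000
      vertex 17.858 19.600 0.000
      vertex 17.858 19.600 7.000
    endloop
  endfacet
  facet normal 0.9010 0.4339 0.0000
    outer loop
      vertex 22.000 11.000 0.000
      vertex 17.858 19.600 7.000
      vertex 22.000 11.000 7.000
    endloop
  endfacet
  facet normal 0.2225 0.9749 0.0000
    outer loop
      vertex 17.858 19.600 0.000
      vertex 8.552 21.724 0.000
      vertex 8.552 21.724 7.000
    endloop
  endfacet
  facet normal 0.2225 0.9749 0.0000
    outer loop
      vertex 17.858 19.600 0.000
      vertex 8.552 21.724 7.000
      vertex 17.858 19.600 7.000
    endloop
  endfacet
  facet normal -0.6235 0.7819 0.0000
    outer loop
      vertex 8.552 21.724 0.000
      vertex 1.089 15.773 0.000
      vertex 1.089 15.773 7.000
    endloop
  endfacet
  facet normal -0.6235 0.7819 0.0000
    outer loop
      vertex 8.552 21.724 0.000
      vertex 1.089 15.773 7.000
      vertex 8.552 21.724 7.000
    endloop
  endfacet
  facet normal -1.0000 0.0000 0.0000
    outer loop
      vertex 1.089 15.773 0.000
      vertex 1.089 6.227 0.000
      vertex 1.089 6.227 7.000
    endloop
  endfacet
  facet normal -1.0000 0.0000 0.0000
    outer loop
      vertex 1.089 15.773 0.000
      vertex 1.089 6.227 7.000
      vertex 1.089 15.773 7.000
    endloop
  endfacet
  facet normal -0.6235 -0.7819 0.0000
    outer loop
      vertex 1.089 6.227 0.000
      vertex 8.552 0.276 0.000
      vertex 8.552 0.276 7.000
    endloop
  endfacet
  facet normal -0.6235 -0.7819 0.0000
    outer loop
      vertex 1.089 6.227 0.000
      vertex 8.552 0.276 7.000
      vertex 1.089 6.227 7.000
    endloop
  endfacet
  facet normal 0.2225 -0.9749 0.0000
    outer loop
      vertex 8.552 0.276 0.000
      vertex 17.858 2.400 0.000
      vertex 17.858 2.400 7.000
    endloop
  endfacet
  facet normal 0.2225 -0.9749 0.0000
    outer loop
      vertex 8.552 0.276 0.000
      vertex 17.858 2.400 7.000
      vertex 8.552 0.276 7.000
    endloop
  endfacet
  facet normal 0.9010 -0.4339 0.0000
    outer loop
      vertex 17.858 2.400 0.000
      vertex 22.000 11.000 0.000
      vertex 22.000 11.000 7.000
    endloop
  endfacet
  facet normal 0.9010 -0.4339 0.0000
    outer loop
      vertex 17.858 2.400 0.000
      vertex 22.000 11.000 7.000
      vertex 17.858 2.400 7.000
    endloop
  endfacet
endsolid part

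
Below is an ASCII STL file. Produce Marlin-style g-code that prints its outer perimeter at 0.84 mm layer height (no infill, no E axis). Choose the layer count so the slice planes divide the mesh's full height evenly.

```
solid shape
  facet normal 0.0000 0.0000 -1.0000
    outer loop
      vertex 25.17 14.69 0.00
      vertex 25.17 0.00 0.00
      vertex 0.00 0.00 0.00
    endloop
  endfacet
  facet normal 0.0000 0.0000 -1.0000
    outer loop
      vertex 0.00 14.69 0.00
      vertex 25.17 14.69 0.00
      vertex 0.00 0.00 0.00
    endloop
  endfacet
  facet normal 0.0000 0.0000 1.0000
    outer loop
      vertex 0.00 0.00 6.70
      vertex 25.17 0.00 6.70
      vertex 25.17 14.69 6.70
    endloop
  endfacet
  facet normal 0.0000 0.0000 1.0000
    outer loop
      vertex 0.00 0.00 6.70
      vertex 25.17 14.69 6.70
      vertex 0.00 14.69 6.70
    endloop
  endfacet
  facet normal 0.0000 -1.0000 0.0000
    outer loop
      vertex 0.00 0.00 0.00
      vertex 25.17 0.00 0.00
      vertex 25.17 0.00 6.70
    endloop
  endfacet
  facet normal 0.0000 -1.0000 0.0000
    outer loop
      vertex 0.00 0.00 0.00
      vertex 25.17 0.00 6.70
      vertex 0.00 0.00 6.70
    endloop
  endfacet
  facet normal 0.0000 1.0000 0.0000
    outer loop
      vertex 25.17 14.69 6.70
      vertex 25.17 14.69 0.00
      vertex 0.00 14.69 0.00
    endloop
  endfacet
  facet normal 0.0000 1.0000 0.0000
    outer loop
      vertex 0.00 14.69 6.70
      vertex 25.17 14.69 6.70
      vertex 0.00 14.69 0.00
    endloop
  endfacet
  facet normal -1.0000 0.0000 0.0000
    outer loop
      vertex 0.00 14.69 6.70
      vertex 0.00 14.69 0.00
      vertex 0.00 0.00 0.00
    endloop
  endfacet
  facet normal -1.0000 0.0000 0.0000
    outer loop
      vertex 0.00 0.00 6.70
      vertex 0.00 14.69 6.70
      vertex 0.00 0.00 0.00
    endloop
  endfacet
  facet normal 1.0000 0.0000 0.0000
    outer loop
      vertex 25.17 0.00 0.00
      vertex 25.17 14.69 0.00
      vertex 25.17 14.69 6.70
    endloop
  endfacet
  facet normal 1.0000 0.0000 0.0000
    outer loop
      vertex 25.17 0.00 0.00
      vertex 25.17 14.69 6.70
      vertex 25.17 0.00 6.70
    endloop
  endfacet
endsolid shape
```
; perimeter-only toolpath
G21 ; units = mm
G90 ; absolute positioning
G28 ; home
; layer 1
G0 Z0.84
G0 X0.00 Y0.00
G1 X25.17 Y0.00
G1 X25.17 Y14.69
G1 X0.00 Y14.69
G1 X0.00 Y0.00
; layer 2
G0 Z1.68
G0 X0.00 Y0.00
G1 X25.17 Y0.00
G1 X25.17 Y14.69
G1 X0.00 Y14.69
G1 X0.00 Y0.00
; layer 3
G0 Z2.51
G0 X0.00 Y0.00
G1 X25.17 Y0.00
G1 X25.17 Y14.69
G1 X0.00 Y14.69
G1 X0.00 Y0.00
; layer 4
G0 Z3.35
G0 X0.00 Y0.00
G1 X25.17 Y0.00
G1 X25.17 Y14.69
G1 X0.00 Y14.69
G1 X0.00 Y0.00
; layer 5
G0 Z4.19
G0 X0.00 Y0.00
G1 X25.17 Y0.00
G1 X25.17 Y14.69
G1 X0.00 Y14.69
G1 X0.00 Y0.00
; layer 6
G0 Z5.03
G0 X0.00 Y0.00
G1 X25.17 Y0.00
G1 X25.17 Y14.69
G1 X0.00 Y14.69
G1 X0.00 Y0.00
; layer 7
G0 Z5.86
G0 X0.00 Y0.00
G1 X25.17 Y0.00
G1 X25.17 Y14.69
G1 X0.00 Y14.69
G1 X0.00 Y0.00
; layer 8
G0 Z6.70
G0 X0.00 Y0.00
G1 X25.17 Y0.00
G1 X25.17 Y14.69
G1 X0.00 Y14.69
G1 X0.00 Y0.00
M2 ; end

The solid is a rectangular box, roughly 25.2 × 14.7 mm footprint and 6.7 mm tall. Slicing at Δz = 0.84 mm — 8 equal slices spanning the solid's height, so layer i sits at z = i·h/8 — gives 8 non-empty perimeters. Each is a 4-segment closed polygon; G0 lifts to the layer z and rapids to the start vertex, then G1 traces the edges.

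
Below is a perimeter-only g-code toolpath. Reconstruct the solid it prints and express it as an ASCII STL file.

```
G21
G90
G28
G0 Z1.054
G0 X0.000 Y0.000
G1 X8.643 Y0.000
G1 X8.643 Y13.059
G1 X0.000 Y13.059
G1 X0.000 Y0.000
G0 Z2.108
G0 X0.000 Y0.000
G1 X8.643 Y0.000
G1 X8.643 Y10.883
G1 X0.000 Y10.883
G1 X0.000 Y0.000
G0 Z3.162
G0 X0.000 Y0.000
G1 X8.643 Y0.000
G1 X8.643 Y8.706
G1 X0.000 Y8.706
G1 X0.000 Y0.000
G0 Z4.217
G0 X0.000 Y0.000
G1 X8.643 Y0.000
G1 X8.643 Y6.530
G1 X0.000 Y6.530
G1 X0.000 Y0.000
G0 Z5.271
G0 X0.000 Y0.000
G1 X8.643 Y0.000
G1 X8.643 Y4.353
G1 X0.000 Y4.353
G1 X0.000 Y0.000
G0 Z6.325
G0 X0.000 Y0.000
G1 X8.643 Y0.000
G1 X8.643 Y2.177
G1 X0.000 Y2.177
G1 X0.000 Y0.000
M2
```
solid part
  facet normal 0.0000 0.0000 -1.0000
    outer loop
      vertex 8.643 15.236 0.000
      vertex 8.643 0.000 0.000
      vertex 0.000 0.000 0.000
    endloop
  endfacet
  facet normal 0.0000 0.0000 -1.0000
    outer loop
      vertex 0.000 15.236 0.000
      vertex 8.643 15.236 0.000
      vertex 0.000 0.000 0.000
    endloop
  endfacet
  facet normal 0.0000 -1.0000 0.0000
    outer loop
      vertex 0.000 0.000 0.000
      vertex 8.643 0.000 0.000
      vertex 8.643 0.000 7.379
    endloop
  endfacet
  facet normal 0.0000 -1.0000 0.0000
    outer loop
      vertex 0.000 0.000 0.000
      vertex 8.643 0.000 7.379
      vertex 0.000 0.000 7.379
    endloop
  endfacet
  facet normal 0.0000 0.4359 0.9000
    outer loop
      vertex 0.000 0.000 7.379
      vertex 8.643 0.000 7.379
      vertex 8.643 15.236 0.000
    endloop
  endfacet
  facet normal 0.0000 0.4359 0.9000
    outer loop
      vertex 0.000 0.000 7.379
      vertex 8.643 15.236 0.000
      vertex 0.000 15.236 0.000
    endloop
  endfacet
  facet normal -1.0000 0.0000 0.0000
    outer loop
      vertex 0.000 0.000 7.379
      vertex 0.000 15.236 0.000
      vertex 0.000 0.000 0.000
    endloop
  endfacet
  facet normal 1.0000 0.0000 0.0000
    outer loop
      vertex 8.643 0.000 0.000
      vertex 8.643 15.236 0.000
      vertex 8.643 0.000 7.379
    endloop
  endfacet
endsolid part

The G0 Z moves step by Δz≈1.054 mm. The G1 loops shrink linearly with z, so the solid tapers from its base footprint up to z≈7.38. Closing with a flat bottom cap and the tapered top and triangulating gives 8 facets — a wedge (ramp): 8.64 × 15.2 mm base, rising to 7.38 mm along the y=0 edge and sloping linearly to z=0 at y=15.2.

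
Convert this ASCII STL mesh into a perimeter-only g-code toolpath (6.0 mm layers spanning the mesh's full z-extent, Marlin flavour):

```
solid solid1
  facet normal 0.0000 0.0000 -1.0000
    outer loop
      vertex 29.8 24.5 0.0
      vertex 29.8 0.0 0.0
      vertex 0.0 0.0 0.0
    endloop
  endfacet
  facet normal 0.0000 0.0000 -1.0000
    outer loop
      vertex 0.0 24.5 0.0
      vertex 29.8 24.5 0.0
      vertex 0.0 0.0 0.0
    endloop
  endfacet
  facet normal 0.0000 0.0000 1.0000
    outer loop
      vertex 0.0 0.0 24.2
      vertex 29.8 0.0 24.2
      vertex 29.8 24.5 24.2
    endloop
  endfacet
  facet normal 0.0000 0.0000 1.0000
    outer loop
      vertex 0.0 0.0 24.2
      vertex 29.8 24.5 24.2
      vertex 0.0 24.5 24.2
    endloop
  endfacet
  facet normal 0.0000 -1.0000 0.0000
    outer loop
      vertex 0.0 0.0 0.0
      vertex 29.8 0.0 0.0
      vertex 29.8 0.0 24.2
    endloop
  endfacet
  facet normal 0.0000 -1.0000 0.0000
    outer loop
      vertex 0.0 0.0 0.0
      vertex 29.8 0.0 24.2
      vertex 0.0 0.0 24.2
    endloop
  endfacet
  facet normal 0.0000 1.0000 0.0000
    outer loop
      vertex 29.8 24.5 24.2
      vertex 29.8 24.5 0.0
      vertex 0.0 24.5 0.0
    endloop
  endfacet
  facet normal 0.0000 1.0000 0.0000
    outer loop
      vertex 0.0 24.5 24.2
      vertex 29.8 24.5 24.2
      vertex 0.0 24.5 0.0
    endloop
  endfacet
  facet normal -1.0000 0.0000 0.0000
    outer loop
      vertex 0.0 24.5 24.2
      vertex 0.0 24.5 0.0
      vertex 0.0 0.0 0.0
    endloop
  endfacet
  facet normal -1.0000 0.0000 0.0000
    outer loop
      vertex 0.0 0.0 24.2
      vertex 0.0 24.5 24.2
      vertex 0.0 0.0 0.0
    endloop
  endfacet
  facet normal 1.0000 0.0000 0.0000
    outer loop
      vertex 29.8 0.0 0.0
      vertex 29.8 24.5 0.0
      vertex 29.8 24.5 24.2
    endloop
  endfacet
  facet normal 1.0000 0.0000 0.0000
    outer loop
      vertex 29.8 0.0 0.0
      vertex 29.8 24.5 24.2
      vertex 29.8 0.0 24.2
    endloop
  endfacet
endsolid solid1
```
; perimeter-only toolpath
G21 ; units = mm
G90 ; absolute positioning
G28 ; home
; layer 1
G0 Z6.0
G0 X0.0 Y0.0
G1 X29.8 Y0.0
G1 X29.8 Y24.5
G1 X0.0 Y24.5
G1 X0.0 Y0.0
; layer 2
G0 Z12.1
G0 X0.0 Y0.0
G1 X29.8 Y0.0
G1 X29.8 Y24.5
G1 X0.0 Y24.5
G1 X0.0 Y0.0
; layer 3
G0 Z18.1
G0 X0.0 Y0.0
G1 X29.8 Y0.0
G1 X29.8 Y24.5
G1 X0.0 Y24.5
G1 X0.0 Y0.0
; layer 4
G0 Z24.2
G0 X0.0 Y0.0
G1 X29.8 Y0.0
G1 X29.8 Y24.5
G1 X0.0 Y24.5
G1 X0.0 Y0.0
M2 ; end

The solid is a rectangular box, roughly 29.8 × 24.5 mm footprint and 24.2 mm tall. Slicing at Δz = 6.0 mm — 4 equal slices spanning the solid's height, so layer i sits at z = i·h/4 — gives 4 non-empty perimeters. Each is a 4-segment closed polygon; G0 lifts to the layer z and rapids to the start vertex, then G1 traces the edges.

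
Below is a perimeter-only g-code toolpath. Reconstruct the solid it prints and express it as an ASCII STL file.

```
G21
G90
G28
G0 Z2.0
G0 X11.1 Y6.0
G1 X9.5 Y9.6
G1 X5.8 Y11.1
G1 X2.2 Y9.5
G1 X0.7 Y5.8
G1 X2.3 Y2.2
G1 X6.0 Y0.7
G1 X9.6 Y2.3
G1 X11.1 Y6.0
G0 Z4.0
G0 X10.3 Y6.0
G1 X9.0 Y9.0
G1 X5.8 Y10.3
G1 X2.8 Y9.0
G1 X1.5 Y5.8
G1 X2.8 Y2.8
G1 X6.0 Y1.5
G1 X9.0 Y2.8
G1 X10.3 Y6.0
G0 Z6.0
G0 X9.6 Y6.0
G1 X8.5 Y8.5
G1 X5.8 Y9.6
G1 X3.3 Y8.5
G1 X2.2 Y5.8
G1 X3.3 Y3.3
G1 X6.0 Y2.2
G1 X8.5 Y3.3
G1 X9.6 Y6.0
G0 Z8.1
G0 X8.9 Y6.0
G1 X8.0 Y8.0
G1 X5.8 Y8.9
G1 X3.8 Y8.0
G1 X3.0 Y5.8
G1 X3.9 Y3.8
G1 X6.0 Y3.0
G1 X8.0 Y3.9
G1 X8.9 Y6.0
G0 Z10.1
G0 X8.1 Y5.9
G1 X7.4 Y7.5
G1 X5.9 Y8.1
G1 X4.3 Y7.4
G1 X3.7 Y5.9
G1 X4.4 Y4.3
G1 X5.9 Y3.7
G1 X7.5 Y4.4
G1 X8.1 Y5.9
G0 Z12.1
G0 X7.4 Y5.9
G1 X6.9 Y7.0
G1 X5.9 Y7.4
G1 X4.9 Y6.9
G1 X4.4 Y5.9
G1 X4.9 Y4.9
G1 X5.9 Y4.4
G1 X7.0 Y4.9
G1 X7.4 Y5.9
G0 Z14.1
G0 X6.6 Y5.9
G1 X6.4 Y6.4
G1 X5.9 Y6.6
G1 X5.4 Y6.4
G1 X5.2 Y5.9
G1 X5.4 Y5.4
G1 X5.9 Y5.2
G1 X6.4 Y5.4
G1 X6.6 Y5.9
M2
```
solid part
  facet normal 0.0000 0.0000 -1.0000
    outer loop
      vertex 5.8 11.8 0.0
      vertex 10.0 10.1 0.0
      vertex 11.8 6.0 0.0
    endloop
  endfacet
  facet normal 0.0000 0.0000 -1.0000
    outer loop
      vertex 1.7 10.0 0.0
      vertex 5.8 11.8 0.0
      vertex 11.8 6.0 0.0
    endloop
  endfacet
  facet normal 0.0000 0.0000 -1.0000
    outer loop
      vertex 0.0 5.8 0.0
      vertex 1.7 10.0 0.0
      vertex 11.8 6.0 0.0
    endloop
  endfacet
  facet normal 0.0000 0.0000 -1.0000
    outer loop
      vertex 1.8 1.7 0.0
      vertex 0.0 5.8 0.0
      vertex 11.8 6.0 0.0
    endloop
  endfacet
  facet normal 0.0000 0.0000 -1.0000
    outer loop
      vertex 6.0 0.0 0.0
      vertex 1.8 1.7 0.0
      vertex 11.8 6.0 0.0
    endloop
  endfacet
  facet normal 0.0000 0.0000 -1.0000
    outer loop
      vertex 10.1 1.8 0.0
      vertex 6.0 0.0 0.0
      vertex 11.8 6.0 0.0
    endloop
  endfacet
  facet normal 0.8674 0.3808 0.3202
    outer loop
      vertex 11.8 6.0 0.0
      vertex 10.0 10.1 0.0
      vertex 5.9 5.9 16.1
    endloop
  endfacet
  facet normal 0.3555 0.8783 0.3197
    outer loop
      vertex 10.0 10.1 0.0
      vertex 5.8 11.8 0.0
      vertex 5.9 5.9 16.1
    endloop
  endfacet
  facet normal -0.3808 0.8674 0.3202
    outer loop
      vertex 5.8 11.8 0.0
      vertex 1.7 10.0 0.0
      vertex 5.9 5.9 16.1
    endloop
  endfacet
  facet normal -0.8783 0.3555 0.3197
    outer loop
      vertex 1.7 10.0 0.0
      vertex 0.0 5.8 0.0
      vertex 5.9 5.9 16.1
    endloop
  endfacet
  facet normal -0.8674 -0.3808 0.3202
    outer loop
      vertex 0.0 5.8 0.0
      vertex 1.8 1.7 0.0
      vertex 5.9 5.9 16.1
    endloop
  endfacet
  facet normal -0.3555 -0.8783 0.3197
    outer loop
      vertex 1.8 1.7 0.0
      vertex 6.0 0.0 0.0
      vertex 5.9 5.9 16.1
    endloop
  endfacet
  facet normal 0.3808 -0.8674 0.3202
    outer loop
      vertex 6.0 0.0 0.0
      vertex 10.1 1.8 0.0
      vertex 5.9 5.9 16.1
    endloop
  endfacet
  facet normal 0.8783 -0.3555 0.3197
    outer loop
      vertex 10.1 1.8 0.0
      vertex 11.8 6.0 0.0
      vertex 5.9 5.9 16.1
    endloop
  endfacet
endsolid part

The G0 Z moves step by Δz≈2.0 mm. The G1 loops shrink linearly with z, so the solid tapers from its base footprint up to z≈16.1. Closing with a flat bottom cap and the tapered top and triangulating gives 14 facets — a regular 8-sided pyramid, base circumscribed radius ≈ 5.9 mm, apex at z ≈ 16.1 mm.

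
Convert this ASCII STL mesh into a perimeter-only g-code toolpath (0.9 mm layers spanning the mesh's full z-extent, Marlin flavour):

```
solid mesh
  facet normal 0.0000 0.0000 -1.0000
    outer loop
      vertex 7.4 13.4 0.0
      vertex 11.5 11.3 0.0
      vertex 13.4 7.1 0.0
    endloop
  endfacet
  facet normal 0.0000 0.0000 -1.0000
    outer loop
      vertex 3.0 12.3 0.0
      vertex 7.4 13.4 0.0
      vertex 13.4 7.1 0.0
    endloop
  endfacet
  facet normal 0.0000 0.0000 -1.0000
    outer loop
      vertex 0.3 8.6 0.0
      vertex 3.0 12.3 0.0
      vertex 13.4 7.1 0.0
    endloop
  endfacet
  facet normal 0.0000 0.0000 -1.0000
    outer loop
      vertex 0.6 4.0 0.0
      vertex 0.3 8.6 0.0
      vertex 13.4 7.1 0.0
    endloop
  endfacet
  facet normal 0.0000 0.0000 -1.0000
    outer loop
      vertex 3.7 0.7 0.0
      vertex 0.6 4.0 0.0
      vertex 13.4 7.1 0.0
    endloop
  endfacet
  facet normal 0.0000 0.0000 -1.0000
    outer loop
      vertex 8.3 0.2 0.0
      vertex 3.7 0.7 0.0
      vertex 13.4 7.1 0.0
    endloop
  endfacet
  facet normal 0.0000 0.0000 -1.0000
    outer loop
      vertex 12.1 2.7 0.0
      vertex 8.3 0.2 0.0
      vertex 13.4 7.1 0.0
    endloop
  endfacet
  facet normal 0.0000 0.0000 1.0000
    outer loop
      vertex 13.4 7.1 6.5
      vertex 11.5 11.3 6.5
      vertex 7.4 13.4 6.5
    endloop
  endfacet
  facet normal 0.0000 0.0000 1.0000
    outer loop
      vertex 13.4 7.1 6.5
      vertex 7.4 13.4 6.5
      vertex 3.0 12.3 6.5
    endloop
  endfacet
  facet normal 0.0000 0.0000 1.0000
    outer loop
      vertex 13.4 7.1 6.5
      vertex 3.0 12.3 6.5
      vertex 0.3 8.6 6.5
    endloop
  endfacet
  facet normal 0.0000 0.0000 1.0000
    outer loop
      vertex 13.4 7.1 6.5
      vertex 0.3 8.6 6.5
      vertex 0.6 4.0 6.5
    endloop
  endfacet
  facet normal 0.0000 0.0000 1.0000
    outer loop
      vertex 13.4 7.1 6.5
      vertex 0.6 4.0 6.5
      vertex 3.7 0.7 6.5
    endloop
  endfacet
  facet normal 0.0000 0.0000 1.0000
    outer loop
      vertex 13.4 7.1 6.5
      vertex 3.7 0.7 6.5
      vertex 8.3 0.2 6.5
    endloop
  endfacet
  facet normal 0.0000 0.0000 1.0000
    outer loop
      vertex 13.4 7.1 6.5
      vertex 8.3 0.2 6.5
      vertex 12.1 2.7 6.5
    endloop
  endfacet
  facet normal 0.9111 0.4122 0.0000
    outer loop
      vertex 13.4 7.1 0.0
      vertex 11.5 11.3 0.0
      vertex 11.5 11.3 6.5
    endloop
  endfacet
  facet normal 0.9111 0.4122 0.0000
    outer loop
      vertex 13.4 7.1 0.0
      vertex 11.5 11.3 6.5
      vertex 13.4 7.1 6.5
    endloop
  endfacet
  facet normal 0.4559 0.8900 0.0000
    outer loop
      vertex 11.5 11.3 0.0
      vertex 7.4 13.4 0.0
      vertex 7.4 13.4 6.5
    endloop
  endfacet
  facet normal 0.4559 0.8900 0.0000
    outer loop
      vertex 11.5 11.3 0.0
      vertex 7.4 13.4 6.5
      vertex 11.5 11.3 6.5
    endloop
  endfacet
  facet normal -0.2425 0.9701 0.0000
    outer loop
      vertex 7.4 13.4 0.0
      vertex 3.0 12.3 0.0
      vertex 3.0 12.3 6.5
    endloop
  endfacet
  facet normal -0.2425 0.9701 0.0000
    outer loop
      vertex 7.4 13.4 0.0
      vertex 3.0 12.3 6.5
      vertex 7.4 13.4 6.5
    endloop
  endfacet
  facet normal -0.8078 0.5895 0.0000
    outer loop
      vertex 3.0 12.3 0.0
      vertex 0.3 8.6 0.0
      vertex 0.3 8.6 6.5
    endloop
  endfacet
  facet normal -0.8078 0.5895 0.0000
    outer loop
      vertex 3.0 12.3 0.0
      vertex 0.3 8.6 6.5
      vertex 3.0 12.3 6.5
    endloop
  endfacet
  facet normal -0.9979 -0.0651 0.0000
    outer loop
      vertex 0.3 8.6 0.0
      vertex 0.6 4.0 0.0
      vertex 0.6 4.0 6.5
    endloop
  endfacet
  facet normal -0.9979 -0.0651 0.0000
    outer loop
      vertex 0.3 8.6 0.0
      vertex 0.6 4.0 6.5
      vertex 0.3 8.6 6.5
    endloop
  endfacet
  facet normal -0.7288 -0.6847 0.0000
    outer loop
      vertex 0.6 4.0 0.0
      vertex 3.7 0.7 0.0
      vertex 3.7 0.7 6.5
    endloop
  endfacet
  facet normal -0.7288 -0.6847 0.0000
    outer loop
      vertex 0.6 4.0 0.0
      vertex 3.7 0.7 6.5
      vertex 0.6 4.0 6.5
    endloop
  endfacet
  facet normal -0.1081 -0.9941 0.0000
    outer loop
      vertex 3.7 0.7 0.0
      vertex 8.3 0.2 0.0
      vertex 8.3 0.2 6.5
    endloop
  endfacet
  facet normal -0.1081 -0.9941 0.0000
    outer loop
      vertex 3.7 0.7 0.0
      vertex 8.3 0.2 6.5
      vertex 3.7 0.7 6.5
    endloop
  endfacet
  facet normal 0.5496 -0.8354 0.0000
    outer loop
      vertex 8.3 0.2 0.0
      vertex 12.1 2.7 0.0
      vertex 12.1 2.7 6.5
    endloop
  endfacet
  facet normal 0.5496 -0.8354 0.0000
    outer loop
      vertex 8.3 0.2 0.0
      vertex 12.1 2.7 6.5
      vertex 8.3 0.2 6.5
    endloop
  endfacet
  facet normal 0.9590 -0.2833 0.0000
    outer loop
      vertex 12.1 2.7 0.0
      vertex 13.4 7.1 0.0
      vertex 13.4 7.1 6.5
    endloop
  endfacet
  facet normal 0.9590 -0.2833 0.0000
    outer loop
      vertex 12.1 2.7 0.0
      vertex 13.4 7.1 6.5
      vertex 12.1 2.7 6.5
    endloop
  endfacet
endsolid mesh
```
; perimeter-only toolpath
G21 ; units = mm
G90 ; absolute positioning
G28 ; home
; layer 1
G0 Z0.9
G0 X13.4 Y7.1
G1 X11.5 Y11.3
G1 X7.4 Y13.4
G1 X3.0 Y12.3
G1 X0.3 Y8.6
G1 X0.6 Y4.0
G1 X3.7 Y0.7
G1 X8.3 Y0.2
G1 X12.1 Y2.7
G1 X13.4 Y7.1
; layer 2
G0 Z1.9
G0 X13.4 Y7.1
G1 X11.5 Y11.3
G1 X7.4 Y13.4
G1 X3.0 Y12.3
G1 X0.3 Y8.6
G1 X0.6 Y4.0
G1 X3.7 Y0.7
G1 X8.3 Y0.2
G1 X12.1 Y2.7
G1 X13.4 Y7.1
; layer 3
G0 Z2.8
G0 X13.4 Y7.1
G1 X11.5 Y11.3
G1 X7.4 Y13.4
G1 X3.0 Y12.3
G1 X0.3 Y8.6
G1 X0.6 Y4.0
G1 X3.7 Y0.7
G1 X8.3 Y0.2
G1 X12.1 Y2.7
G1 X13.4 Y7.1
; layer 4
G0 Z3.7
G0 X13.4 Y7.1
G1 X11.5 Y11.3
G1 X7.4 Y13.4
G1 X3.0 Y12.3
G1 X0.3 Y8.6
G1 X0.6 Y4.0
G1 X3.7 Y0.7
G1 X8.3 Y0.2
G1 X12.1 Y2.7
G1 X13.4 Y7.1
; layer 5
G0 Z4.6
G0 X13.4 Y7.1
G1 X11.5 Y11.3
G1 X7.4 Y13.4
G1 X3.0 Y12.3
G1 X0.3 Y8.6
G1 X0.6 Y4.0
G1 X3.7 Y0.7
G1 X8.3 Y0.2
G1 X12.1 Y2.7
G1 X13.4 Y7.1
; layer 6
G0 Z5.6
G0 X13.4 Y7.1
G1 X11.5 Y11.3
G1 X7.4 Y13.4
G1 X3.0 Y12.3
G1 X0.3 Y8.6
G1 X0.6 Y4.0
G1 X3.7 Y0.7
G1 X8.3 Y0.2
G1 X12.1 Y2.7
G1 X13.4 Y7.1
; layer 7
G0 Z6.5
G0 X13.4 Y7.1
G1 X11.5 Y11.3
G1 X7.4 Y13.4
G1 X3.0 Y12.3
G1 X0.3 Y8.6
G1 X0.6 Y4.0
G1 X3.7 Y0.7
G1 X8.3 Y0.2
G1 X12.1 Y2.7
G1 X13.4 Y7.1
M2 ; end

The solid is a regular 9-sided prism (a cylinder approximated with 9 flat sides), circumscribed radius ≈ 6.7 mm, height ≈ 6.5 mm. Slicing at Δz = 0.9 mm — 7 equal slices spanning the solid's height, so layer i sits at z = i·h/7 — gives 7 non-empty perimeters. Each is a 9-segment closed polygon; G0 lifts to the layer z and rapids to the start vertex, then G1 traces the edges.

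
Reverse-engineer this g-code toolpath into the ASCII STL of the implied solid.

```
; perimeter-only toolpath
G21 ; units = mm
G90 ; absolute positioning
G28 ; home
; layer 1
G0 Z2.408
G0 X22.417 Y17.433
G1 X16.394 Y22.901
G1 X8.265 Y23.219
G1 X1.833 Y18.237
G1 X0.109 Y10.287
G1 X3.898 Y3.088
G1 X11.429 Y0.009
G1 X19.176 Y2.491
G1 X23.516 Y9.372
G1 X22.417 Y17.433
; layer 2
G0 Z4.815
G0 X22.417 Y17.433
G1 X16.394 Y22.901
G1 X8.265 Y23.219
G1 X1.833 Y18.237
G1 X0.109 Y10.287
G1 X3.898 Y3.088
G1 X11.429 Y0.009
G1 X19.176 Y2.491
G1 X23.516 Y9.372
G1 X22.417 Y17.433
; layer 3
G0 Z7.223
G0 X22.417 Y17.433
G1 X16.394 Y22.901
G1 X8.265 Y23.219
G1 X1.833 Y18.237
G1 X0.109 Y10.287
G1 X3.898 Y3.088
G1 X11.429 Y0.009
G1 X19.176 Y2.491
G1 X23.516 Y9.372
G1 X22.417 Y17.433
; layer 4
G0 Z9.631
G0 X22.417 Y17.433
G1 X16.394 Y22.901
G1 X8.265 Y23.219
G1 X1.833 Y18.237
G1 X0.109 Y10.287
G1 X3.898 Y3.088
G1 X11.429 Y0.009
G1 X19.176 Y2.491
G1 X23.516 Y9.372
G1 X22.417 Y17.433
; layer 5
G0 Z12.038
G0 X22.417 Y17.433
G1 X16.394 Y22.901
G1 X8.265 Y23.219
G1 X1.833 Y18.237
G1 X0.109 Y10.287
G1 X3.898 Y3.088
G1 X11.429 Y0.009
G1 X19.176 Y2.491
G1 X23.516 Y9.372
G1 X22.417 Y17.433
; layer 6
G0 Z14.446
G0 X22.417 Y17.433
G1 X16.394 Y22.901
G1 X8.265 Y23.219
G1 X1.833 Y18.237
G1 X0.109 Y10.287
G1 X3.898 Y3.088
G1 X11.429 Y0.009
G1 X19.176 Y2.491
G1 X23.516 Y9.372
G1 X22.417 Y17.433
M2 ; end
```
solid part
  facet normal 0.0000 0.0000 -1.0000
    outer loop
      vertex 8.265 23.219 0.000
      vertex 16.394 22.901 0.000
      vertex 22.417 17.433 0.000
    endloop
  endfacet
  facet normal 0.0000 0.0000 -1.0000
    outer loop
      vertex 1.833 18.237 0.000
      vertex 8.265 23.219 0.000
      vertex 22.417 17.433 0.000
    endloop
  endfacet
  facet normal 0.0000 0.0000 -1.0000
    outer loop
      vertex 0.109 10.287 0.000
      vertex 1.833 18.237 0.000
      vertex 22.417 17.433 0.000
    endloop
  endfacet
  facet normal 0.0000 0.0000 -1.0000
    outer loop
      vertex 3.898 3.088 0.000
      vertex 0.109 10.287 0.000
      vertex 22.417 17.433 0.000
    endloop
  endfacet
  facet normal 0.0000 0.0000 -1.0000
    outer loop
      vertex 11.429 0.009 0.000
      vertex 3.898 3.088 0.000
      vertex 22.417 17.433 0.000
    endloop
  endfacet
  facet normal 0.0000 0.0000 -1.0000
    outer loop
      vertex 19.176 2.491 0.000
      vertex 11.429 0.009 0.000
      vertex 22.417 17.433 0.000
    endloop
  endfacet
  facet normal 0.0000 0.0000 -1.0000
    outer loop
      vertex 23.516 9.372 0.000
      vertex 19.176 2.491 0.000
      vertex 22.417 17.433 0.000
    endloop
  endfacet
  facet normal 0.0000 0.0000 1.0000
    outer loop
      vertex 22.417 17.433 14.446
      vertex 16.394 22.901 14.446
      vertex 8.265 23.219 14.446
    endloop
  endfacet
  facet normal 0.0000 0.0000 1.0000
    outer loop
      vertex 22.417 17.433 14.446
      vertex 8.265 23.219 14.446
      vertex 1.833 18.237 14.446
    endloop
  endfacet
  facet normal 0.0000 0.0000 1.0000
    outer loop
      vertex 22.417 17.433 14.446
      vertex 1.833 18.237 14.446
      vertex 0.109 10.287 14.446
    endloop
  endfacet
  facet normal 0.0000 0.0000 1.0000
    outer loop
      vertex 22.417 17.433 14.446
      vertex 0.109 10.287 14.446
      vertex 3.898 3.088 14.446
    endloop
  endfacet
  facet normal 0.0000 0.0000 1.0000
    outer loop
      vertex 22.417 17.433 14.446
      vertex 3.898 3.088 14.446
      vertex 11.429 0.009 14.446
    endloop
  endfacet
  facet normal 0.0000 0.0000 1.0000
    outer loop
      vertex 22.417 17.433 14.446
      vertex 11.429 0.009 14.446
      vertex 19.176 2.491 14.446
    endloop
  endfacet
  facet normal 0.0000 0.0000 1.0000
    outer loop
      vertex 22.417 17.433 14.446
      vertex 19.176 2.491 14.446
      vertex 23.516 9.372 14.446
    endloop
  endfacet
  facet normal 0.6722 0.7404 0.0000
    outer loop
      vertex 22.417 17.433 0.000
      vertex 16.394 22.901 0.000
      vertex 16.394 22.901 14.446
    endloop
  endfacet
  facet normal 0.6722 0.7404 0.0000
    outer loop
      vertex 22.417 17.433 0.000
      vertex 16.394 22.901 14.446
      vertex 22.417 17.433 14.446
    endloop
  endfacet
  facet normal 0.0391 0.9992 0.0000
    outer loop
      vertex 16.394 22.901 0.000
      vertex 8.265 23.219 0.000
      vertex 8.265 23.219 14.446
    endloop
  endfacet
  facet normal 0.0391 0.9992 0.0000
    outer loop
      vertex 16.394 22.901 0.000
      vertex 8.265 23.219 14.446
      vertex 16.394 22.901 14.446
    endloop
  endfacet
  facet normal -0.6124 0.7906 0.0000
    outer loop
      vertex 8.265 23.219 0.000
      vertex 1.833 18.237 0.000
      vertex 1.833 18.237 14.446
    endloop
  endfacet
  facet normal -0.6124 0.7906 0.0000
    outer loop
      vertex 8.265 23.219 0.000
      vertex 1.833 18.237 14.446
      vertex 8.265 23.219 14.446
    endloop
  endfacet
  facet normal -0.9773 0.2119 0.0000
    outer loop
      vertex 1.833 18.237 0.000
      vertex 0.109 10.287 0.000
      vertex 0.109 10.287 14.446
    endloop
  endfacet
  facet normal -0.9773 0.2119 0.0000
    outer loop
      vertex 1.833 18.237 0.000
      vertex 0.109 10.287 14.446
      vertex 1.833 18.237 14.446
    endloop
  endfacet
  facet normal -0.8849 -0.4658 0.0000
    outer loop
      vertex 0.109 10.287 0.000
      vertex 3.898 3.088 0.000
      vertex 3.898 3.088 14.446
    endloop
  endfacet
  facet normal -0.8849 -0.4658 0.0000
    outer loop
      vertex 0.109 10.287 0.000
      vertex 3.898 3.088 14.446
      vertex 0.109 10.287 14.446
    endloop
  endfacet
  facet normal -0.3784 -0.9256 0.0000
    outer loop
      vertex 3.898 3.088 0.000
      vertex 11.429 0.009 0.000
      vertex 11.429 0.009 14.446
    endloop
  endfacet
  facet normal -0.3784 -0.9256 0.0000
    outer loop
      vertex 3.898 3.088 0.000
      vertex 11.429 0.009 14.446
      vertex 3.898 3.088 14.446
    endloop
  endfacet
  facet normal 0.3051 -0.9523 0.0000
    outer loop
      vertex 11.429 0.009 0.000
      vertex 19.176 2.491 0.000
      vertex 19.176 2.491 14.446
    endloop
  endfacet
  facet normal 0.3051 -0.9523 0.0000
    outer loop
      vertex 11.429 0.009 0.000
      vertex 19.176 2.491 14.446
      vertex 11.429 0.009 14.446
    endloop
  endfacet
  facet normal 0.8458 -0.5335 0.0000
    outer loop
      vertex 19.176 2.491 0.000
      vertex 23.516 9.372 0.000
      vertex 23.516 9.372 14.446
    endloop
  endfacet
  facet normal 0.8458 -0.5335 0.0000
    outer loop
      vertex 19.176 2.491 0.000
      vertex 23.516 9.372 14.446
      vertex 19.176 2.491 14.446
    endloop
  endfacet
  facet normal 0.9908 0.1351 0.0000
    outer loop
      vertex 23.516 9.372 0.000
      vertex 22.417 17.433 0.000
      vertex 22.417 17.433 14.446
    endloop
  endfacet
  facet normal 0.9908 0.1351 0.0000
    outer loop
      vertex 23.516 9.372 0.000
      vertex 22.417 17.433 14.446
      vertex 23.516 9.372 14.446
    endloop
  endfacet
endsolid part

The G0 Z moves step by Δz≈2.408 mm. Every layer's G1 loop is the same polygon, so the solid is a straight extrusion of it from z=0 to z≈14.4. Closing with flat bottom and top caps and triangulating gives 32 facets — a regular 9-sided prism (a cylinder approximated with 9 flat sides), circumscribed radius ≈ 11.9 mm, height ≈ 14.4 mm.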